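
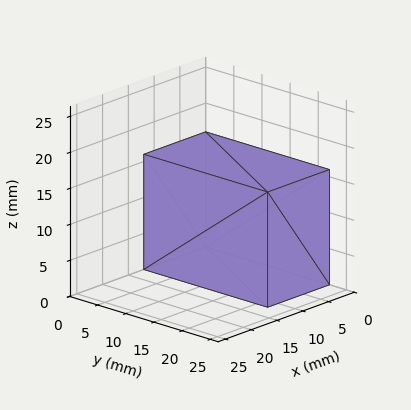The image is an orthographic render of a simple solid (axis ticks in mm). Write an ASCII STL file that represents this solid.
Reading the render: the shape is a rectangular box, roughly 12 × 22 mm footprint and 16 mm tall (dimensions read to the nearest mm from the axis ticks). For the STL, each face is triangulated and given an outward normal.

solid part
  facet normal 0.0000 0.0000 -1.0000
    outer loop
      vertex 12.0 22.0 0.0
      vertex 12.0 0.0 0.0
      vertex 0.0 0.0 0.0
    endloop
  endfacet
  facet normal 0.0000 0.0000 -1.0000
    outer loop
      vertex 0.0 22.0 0.0
      vertex 12.0 22.0 0.0
      vertex 0.0 0.0 0.0
    endloop
  endfacet
  facet normal 0.0000 0.0000 1.0000
    outer loop
      vertex 0.0 0.0 16.0
      vertex 12.0 0.0 16.0
      vertex 12.0 22.0 16.0
    endloop
  endfacet
  facet normal 0.0000 0.0000 1.0000
    outer loop
      vertex 0.0 0.0 16.0
      vertex 12.0 22.0 16.0
      vertex 0.0 22.0 16.0
    endloop
  endfacet
  facet normal 0.0000 -1.0000 0.0000
    outer loop
      vertex 0.0 0.0 0.0
      vertex 12.0 0.0 0.0
      vertex 12.0 0.0 16.0
    endloop
  endfacet
  facet normal 0.0000 -1.0000 0.0000
    outer loop
      vertex 0.0 0.0 0.0
      vertex 12.0 0.0 16.0
      vertex 0.0 0.0 16.0
    endloop
  endfacet
  facet normal 0.0000 1.0000 0.0000
    outer loop
      vertex 12.0 22.0 16.0
      vertex 12.0 22.0 0.0
      vertex 0.0 22.0 0.0
    endloop
  endfacet
  facet normal 0.0000 1.0000 0.0000
    outer loop
      vertex 0.0 22.0 16.0
      vertex 12.0 22.0 16.0
      vertex 0.0 22.0 0.0
    endloop
  endfacet
  facet normal -1.0000 0.0000 0.0000
    outer loop
      vertex 0.0 22.0 16.0
      vertex 0.0 22.0 0.0
      vertex 0.0 0.0 0.0
    endloop
  endfacet
  facet normal -1.0000 0.0000 0.0000
    outer loop
      vertex 0.0 0.0 16.0
      vertex 0.0 22.0 16.0
      vertex 0.0 0.0 0.0
    endloop
  endfacet
  facet normal 1.0000 0.0000 0.0000
    outer loop
      vertex 12.0 0.0 0.0
      vertex 12.0 22.0 0.0
      vertex 12.0 22.0 16.0
    endloop
  endfacet
  facet normal 1.0000 0.0000 0.0000
    outer loop
      vertex 12.0 0.0 0.0
      vertex 12.0 22.0 16.0
      vertex 12.0 0.0 16.0
    endloop
  endfacet
endsolid part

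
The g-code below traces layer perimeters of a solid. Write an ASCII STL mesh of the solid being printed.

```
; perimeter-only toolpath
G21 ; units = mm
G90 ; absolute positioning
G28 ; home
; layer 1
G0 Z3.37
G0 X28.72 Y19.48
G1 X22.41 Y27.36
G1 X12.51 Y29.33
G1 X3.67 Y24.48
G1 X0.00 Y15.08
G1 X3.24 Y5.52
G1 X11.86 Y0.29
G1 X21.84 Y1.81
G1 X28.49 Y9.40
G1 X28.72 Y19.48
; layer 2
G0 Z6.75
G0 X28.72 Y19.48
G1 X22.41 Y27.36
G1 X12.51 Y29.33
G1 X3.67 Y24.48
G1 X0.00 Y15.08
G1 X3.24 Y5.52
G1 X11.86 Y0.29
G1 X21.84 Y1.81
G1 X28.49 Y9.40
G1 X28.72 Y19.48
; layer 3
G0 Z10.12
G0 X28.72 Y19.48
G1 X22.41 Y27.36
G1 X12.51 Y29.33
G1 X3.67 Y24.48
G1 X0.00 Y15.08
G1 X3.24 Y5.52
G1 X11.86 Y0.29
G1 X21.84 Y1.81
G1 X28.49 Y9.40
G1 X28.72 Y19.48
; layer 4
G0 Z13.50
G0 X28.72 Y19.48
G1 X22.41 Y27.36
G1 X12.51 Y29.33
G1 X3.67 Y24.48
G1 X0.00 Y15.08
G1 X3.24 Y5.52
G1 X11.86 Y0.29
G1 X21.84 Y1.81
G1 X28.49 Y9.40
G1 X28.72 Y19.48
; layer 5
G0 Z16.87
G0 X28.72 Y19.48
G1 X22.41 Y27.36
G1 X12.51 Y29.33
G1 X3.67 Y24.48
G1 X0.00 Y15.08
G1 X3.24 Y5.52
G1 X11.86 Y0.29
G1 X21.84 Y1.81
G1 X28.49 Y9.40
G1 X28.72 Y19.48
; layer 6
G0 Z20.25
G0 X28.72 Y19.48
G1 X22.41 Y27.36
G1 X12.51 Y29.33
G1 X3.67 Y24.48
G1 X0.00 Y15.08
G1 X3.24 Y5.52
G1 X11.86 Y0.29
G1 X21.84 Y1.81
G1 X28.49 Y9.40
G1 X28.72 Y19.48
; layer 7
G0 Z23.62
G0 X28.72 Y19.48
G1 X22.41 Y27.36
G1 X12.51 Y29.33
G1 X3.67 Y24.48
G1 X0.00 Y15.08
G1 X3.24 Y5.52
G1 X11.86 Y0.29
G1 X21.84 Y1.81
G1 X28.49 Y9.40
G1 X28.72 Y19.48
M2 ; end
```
solid part
  facet normal 0.0000 0.0000 -1.0000
    outer loop
      vertex 12.51 29.33 0.00
      vertex 22.41 27.36 0.00
      vertex 28.72 19.48 0.00
    endloop
  endfacet
  facet normal 0.0000 0.0000 -1.0000
    outer loop
      vertex 3.67 24.48 0.00
      vertex 12.51 29.33 0.00
      vertex 28.72 19.48 0.00
    endloop
  endfacet
  facet normal 0.0000 0.0000 -1.0000
    outer loop
      vertex 0.00 15.08 0.00
      vertex 3.67 24.48 0.00
      vertex 28.72 19.48 0.00
    endloop
  endfacet
  facet normal 0.0000 0.0000 -1.0000
    outer loop
      vertex 3.24 5.52 0.00
      vertex 0.00 15.08 0.00
      vertex 28.72 19.48 0.00
    endloop
  endfacet
  facet normal 0.0000 0.0000 -1.0000
    outer loop
      vertex 11.86 0.29 0.00
      vertex 3.24 5.52 0.00
      vertex 28.72 19.48 0.00
    endloop
  endfacet
  facet normal 0.0000 0.0000 -1.0000
    outer loop
      vertex 21.84 1.81 0.00
      vertex 11.86 0.29 0.00
      vertex 28.72 19.48 0.00
    endloop
  endfacet
  facet normal 0.0000 0.0000 -1.0000
    outer loop
      vertex 28.49 9.40 0.00
      vertex 21.84 1.81 0.00
      vertex 28.72 19.48 0.00
    endloop
  endfacet
  facet normal 0.0000 0.0000 1.0000
    outer loop
      vertex 28.72 19.48 23.62
      vertex 22.41 27.36 23.62
      vertex 12.51 29.33 23.62
    endloop
  endfacet
  facet normal 0.0000 0.0000 1.0000
    outer loop
      vertex 28.72 19.48 23.62
      vertex 12.51 29.33 23.62
      vertex 3.67 24.48 23.62
    endloop
  endfacet
  facet normal 0.0000 0.0000 1.0000
    outer loop
      vertex 28.72 19.48 23.62
      vertex 3.67 24.48 23.62
      vertex 0.00 15.08 23.62
    endloop
  endfacet
  facet normal 0.0000 0.0000 1.0000
    outer loop
      vertex 28.72 19.48 23.62
      vertex 0.00 15.08 23.62
      vertex 3.24 5.52 23.62
    endloop
  endfacet
  facet normal 0.0000 0.0000 1.0000
    outer loop
      vertex 28.72 19.48 23.62
      vertex 3.24 5.52 23.62
      vertex 11.86 0.29 23.62
    endloop
  endfacet
  facet normal 0.0000 0.0000 1.0000
    outer loop
      vertex 28.72 19.48 23.62
      vertex 11.86 0.29 23.62
      vertex 21.84 1.81 23.62
    endloop
  endfacet
  facet normal 0.0000 0.0000 1.0000
    outer loop
      vertex 28.72 19.48 23.62
      vertex 21.84 1.81 23.62
      vertex 28.49 9.40 23.62
    endloop
  endfacet
  facet normal 0.7806 0.6251 0.0000
    outer loop
      vertex 28.72 19.48 0.00
      vertex 22.41 27.36 0.00
      vertex 22.41 27.36 23.62
    endloop
  endfacet
  facet normal 0.7806 0.6251 0.0000
    outer loop
      vertex 28.72 19.48 0.00
      vertex 22.41 27.36 23.62
      vertex 28.72 19.48 23.62
    endloop
  endfacet
  facet normal 0.1952 0.9808 0.0000
    outer loop
      vertex 22.41 27.36 0.00
      vertex 12.51 29.33 0.00
      vertex 12.51 29.33 23.62
    endloop
  endfacet
  facet normal 0.1952 0.9808 0.0000
    outer loop
      vertex 22.41 27.36 0.00
      vertex 12.51 29.33 23.62
      vertex 22.41 27.36 23.62
    endloop
  endfacet
  facet normal -0.4810 0.8767 0.0000
    outer loop
      vertex 12.51 29.33 0.00
      vertex 3.67 24.48 0.00
      vertex 3.67 24.48 23.62
    endloop
  endfacet
  facet normal -0.4810 0.8767 0.0000
    outer loop
      vertex 12.51 29.33 0.00
      vertex 3.67 24.48 23.62
      vertex 12.51 29.33 23.62
    endloop
  endfacet
  facet normal -0.9315 0.3637 0.0000
    outer loop
      vertex 3.67 24.48 0.00
      vertex 0.00 15.08 0.00
      vertex 0.00 15.08 23.62
    endloop
  endfacet
  facet normal -0.9315 0.3637 0.0000
    outer loop
      vertex 3.67 24.48 0.00
      vertex 0.00 15.08 23.62
      vertex 3.67 24.48 23.62
    endloop
  endfacet
  facet normal -0.9471 -0.3210 0.0000
    outer loop
      vertex 0.00 15.08 0.00
      vertex 3.24 5.52 0.00
      vertex 3.24 5.52 23.62
    endloop
  endfacet
  facet normal -0.9471 -0.3210 0.0000
    outer loop
      vertex 0.00 15.08 0.00
      vertex 3.24 5.52 23.62
      vertex 0.00 15.08 23.62
    endloop
  endfacet
  facet normal -0.5187 -0.8549 0.0000
    outer loop
      vertex 3.24 5.52 0.00
      vertex 11.86 0.29 0.00
      vertex 11.86 0.29 23.62
    endloop
  endfacet
  facet normal -0.5187 -0.8549 0.0000
    outer loop
      vertex 3.24 5.52 0.00
      vertex 11.86 0.29 23.62
      vertex 3.24 5.52 23.62
    endloop
  endfacet
  facet normal 0.1506 -0.9886 0.0000
    outer loop
      vertex 11.86 0.29 0.00
      vertex 21.84 1.81 0.00
      vertex 21.84 1.81 23.62
    endloop
  endfacet
  facet normal 0.1506 -0.9886 0.0000
    outer loop
      vertex 11.86 0.29 0.00
      vertex 21.84 1.81 23.62
      vertex 11.86 0.29 23.62
    endloop
  endfacet
  facet normal 0.7521 -0.6590 0.0000
    outer loop
      vertex 21.84 1.81 0.00
      vertex 28.49 9.40 0.00
      vertex 28.49 9.40 23.62
    endloop
  endfacet
  facet normal 0.7521 -0.6590 0.0000
    outer loop
      vertex 21.84 1.81 0.00
      vertex 28.49 9.40 23.62
      vertex 21.84 1.81 23.62
    endloop
  endfacet
  facet normal 0.9997 -0.0228 0.0000
    outer loop
      vertex 28.49 9.40 0.00
      vertex 28.72 19.48 0.00
      vertex 28.72 19.48 23.62
    endloop
  endfacet
  facet normal 0.9997 -0.0228 0.0000
    outer loop
      vertex 28.49 9.40 0.00
      vertex 28.72 19.48 23.62
      vertex 28.49 9.40 23.62
    endloop
  endfacet
endsolid part

The G0 Z moves step by Δz≈3.37 mm. Every layer's G1 loop is the same polygon, so the solid is a straight extrusion of it from z=0 to z≈23.6. Closing with flat bottom and top caps and triangulating gives 32 facets — a regular 9-sided prism (a cylinder approximated with 9 flat sides), circumscribed radius ≈ 14.8 mm, height ≈ 23.6 mm.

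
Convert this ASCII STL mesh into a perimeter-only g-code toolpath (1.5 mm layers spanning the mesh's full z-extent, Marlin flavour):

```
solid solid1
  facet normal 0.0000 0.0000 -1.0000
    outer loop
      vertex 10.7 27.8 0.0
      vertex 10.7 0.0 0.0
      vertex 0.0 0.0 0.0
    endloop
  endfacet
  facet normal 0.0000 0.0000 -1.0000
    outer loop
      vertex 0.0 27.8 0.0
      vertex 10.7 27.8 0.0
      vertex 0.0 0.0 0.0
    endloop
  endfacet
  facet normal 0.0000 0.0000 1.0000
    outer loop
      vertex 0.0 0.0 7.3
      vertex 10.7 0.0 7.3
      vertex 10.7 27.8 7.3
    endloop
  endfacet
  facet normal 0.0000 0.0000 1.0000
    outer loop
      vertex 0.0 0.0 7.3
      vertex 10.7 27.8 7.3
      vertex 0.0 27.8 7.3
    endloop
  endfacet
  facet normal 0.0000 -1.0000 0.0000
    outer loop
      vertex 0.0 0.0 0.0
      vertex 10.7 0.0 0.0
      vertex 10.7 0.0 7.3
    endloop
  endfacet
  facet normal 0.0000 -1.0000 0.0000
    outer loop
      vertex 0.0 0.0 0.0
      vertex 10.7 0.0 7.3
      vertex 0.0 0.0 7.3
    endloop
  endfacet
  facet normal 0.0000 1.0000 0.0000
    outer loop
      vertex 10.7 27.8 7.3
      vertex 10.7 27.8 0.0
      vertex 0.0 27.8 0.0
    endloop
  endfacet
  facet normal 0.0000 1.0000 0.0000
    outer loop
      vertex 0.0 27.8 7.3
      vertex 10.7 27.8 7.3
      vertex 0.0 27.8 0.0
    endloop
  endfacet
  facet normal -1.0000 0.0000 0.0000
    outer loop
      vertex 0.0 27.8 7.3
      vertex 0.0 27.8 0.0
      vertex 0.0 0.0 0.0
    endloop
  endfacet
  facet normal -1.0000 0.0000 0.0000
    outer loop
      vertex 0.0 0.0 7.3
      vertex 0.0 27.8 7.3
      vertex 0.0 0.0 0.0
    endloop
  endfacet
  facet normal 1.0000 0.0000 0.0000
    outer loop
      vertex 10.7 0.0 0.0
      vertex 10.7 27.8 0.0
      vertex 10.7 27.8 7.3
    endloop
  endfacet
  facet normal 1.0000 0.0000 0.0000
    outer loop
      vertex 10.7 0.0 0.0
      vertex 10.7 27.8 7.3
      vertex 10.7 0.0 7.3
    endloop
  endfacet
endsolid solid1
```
; perimeter-only toolpath
G21 ; units = mm
G90 ; absolute positioning
G28 ; home
; layer 1
G0 Z1.5
G0 X0.0 Y0.0
G1 X10.7 Y0.0
G1 X10.7 Y27.8
G1 X0.0 Y27.8
G1 X0.0 Y0.0
; layer 2
G0 Z2.9
G0 X0.0 Y0.0
G1 X10.7 Y0.0
G1 X10.7 Y27.8
G1 X0.0 Y27.8
G1 X0.0 Y0.0
; layer 3
G0 Z4.4
G0 X0.0 Y0.0
G1 X10.7 Y0.0
G1 X10.7 Y27.8
G1 X0.0 Y27.8
G1 X0.0 Y0.0
; layer 4
G0 Z5.8
G0 X0.0 Y0.0
G1 X10.7 Y0.0
G1 X10.7 Y27.8
G1 X0.0 Y27.8
G1 X0.0 Y0.0
; layer 5
G0 Z7.3
G0 X0.0 Y0.0
G1 X10.7 Y0.0
G1 X10.7 Y27.8
G1 X0.0 Y27.8
G1 X0.0 Y0.0
M2 ; end

The solid is a rectangular box, roughly 10.7 × 27.8 mm footprint and 7.3 mm tall. Slicing at Δz = 1.5 mm — 5 equal slices spanning the solid's height, so layer i sits at z = i·h/5 — gives 5 non-empty perimeters. Each is a 4-segment closed polygon; G0 lifts to the layer z and rapids to the start vertex, then G1 traces the edges.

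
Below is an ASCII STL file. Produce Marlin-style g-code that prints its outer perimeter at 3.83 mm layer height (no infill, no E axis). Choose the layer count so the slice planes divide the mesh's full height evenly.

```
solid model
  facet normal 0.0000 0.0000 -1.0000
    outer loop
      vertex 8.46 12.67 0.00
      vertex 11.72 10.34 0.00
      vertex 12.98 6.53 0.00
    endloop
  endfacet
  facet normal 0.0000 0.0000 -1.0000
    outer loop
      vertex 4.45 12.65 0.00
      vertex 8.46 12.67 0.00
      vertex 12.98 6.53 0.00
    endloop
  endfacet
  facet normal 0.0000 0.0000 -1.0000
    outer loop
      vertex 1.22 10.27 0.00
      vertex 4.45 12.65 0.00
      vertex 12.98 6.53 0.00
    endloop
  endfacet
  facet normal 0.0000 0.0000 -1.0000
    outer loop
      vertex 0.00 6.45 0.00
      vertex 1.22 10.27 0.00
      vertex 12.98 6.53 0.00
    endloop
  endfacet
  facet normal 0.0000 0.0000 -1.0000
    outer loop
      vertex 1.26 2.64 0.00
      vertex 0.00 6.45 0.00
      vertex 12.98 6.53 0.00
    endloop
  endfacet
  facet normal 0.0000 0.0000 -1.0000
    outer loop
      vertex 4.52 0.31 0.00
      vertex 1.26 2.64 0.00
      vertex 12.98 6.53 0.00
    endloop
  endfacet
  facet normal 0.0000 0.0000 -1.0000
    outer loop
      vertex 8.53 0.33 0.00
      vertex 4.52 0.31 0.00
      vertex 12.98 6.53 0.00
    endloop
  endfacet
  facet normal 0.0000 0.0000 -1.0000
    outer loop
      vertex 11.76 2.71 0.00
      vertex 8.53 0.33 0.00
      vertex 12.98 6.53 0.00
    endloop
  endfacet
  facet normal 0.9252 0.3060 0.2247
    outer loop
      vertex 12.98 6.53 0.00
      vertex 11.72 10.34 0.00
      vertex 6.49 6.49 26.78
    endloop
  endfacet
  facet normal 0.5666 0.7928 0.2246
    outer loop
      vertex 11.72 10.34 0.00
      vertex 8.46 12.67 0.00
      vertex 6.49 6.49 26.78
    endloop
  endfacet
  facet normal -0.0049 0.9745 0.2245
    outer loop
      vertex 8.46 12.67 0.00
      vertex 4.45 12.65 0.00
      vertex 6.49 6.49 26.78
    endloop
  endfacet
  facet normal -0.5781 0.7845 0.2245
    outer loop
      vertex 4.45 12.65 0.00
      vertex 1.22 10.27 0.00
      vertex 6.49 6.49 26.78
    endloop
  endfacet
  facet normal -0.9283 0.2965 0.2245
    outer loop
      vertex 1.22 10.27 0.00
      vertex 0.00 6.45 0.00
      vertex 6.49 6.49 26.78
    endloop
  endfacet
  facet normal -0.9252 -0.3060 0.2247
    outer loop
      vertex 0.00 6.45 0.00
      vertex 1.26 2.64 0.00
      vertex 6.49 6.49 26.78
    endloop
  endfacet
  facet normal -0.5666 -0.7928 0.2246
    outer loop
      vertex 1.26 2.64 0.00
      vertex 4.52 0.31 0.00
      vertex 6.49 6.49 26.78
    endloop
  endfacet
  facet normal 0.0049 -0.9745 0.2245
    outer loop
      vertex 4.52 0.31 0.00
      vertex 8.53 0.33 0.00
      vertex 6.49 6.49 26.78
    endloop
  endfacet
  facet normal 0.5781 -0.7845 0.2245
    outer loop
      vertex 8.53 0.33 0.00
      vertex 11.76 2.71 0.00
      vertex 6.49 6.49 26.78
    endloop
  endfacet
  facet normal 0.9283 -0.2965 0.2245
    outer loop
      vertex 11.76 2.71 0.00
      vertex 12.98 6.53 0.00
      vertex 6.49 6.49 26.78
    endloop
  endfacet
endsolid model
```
; perimeter-only toolpath
G21 ; units = mm
G90 ; absolute positioning
G28 ; home
; layer 1
G0 Z3.83
G0 X12.05 Y6.52
G1 X10.97 Y9.79
G1 X8.18 Y11.79
G1 X4.74 Y11.77
G1 X1.97 Y9.73
G1 X0.93 Y6.46
G1 X2.01 Y3.19
G1 X4.80 Y1.19
G1 X8.24 Y1.21
G1 X11.01 Y3.25
G1 X12.05 Y6.52
; layer 2
G0 Z7.65
G0 X11.13 Y6.52
G1 X10.23 Y9.24
G1 X7.90 Y10.90
G1 X5.03 Y10.89
G1 X2.73 Y9.19
G1 X1.85 Y6.46
G1 X2.75 Y3.74
G1 X5.08 Y2.08
G1 X7.95 Y2.09
G1 X10.25 Y3.79
G1 X11.13 Y6.52
; layer 3
G0 Z11.48
G0 X10.20 Y6.51
G1 X9.48 Y8.69
G1 X7.62 Y10.02
G1 X5.32 Y10.01
G1 X3.48 Y8.65
G1 X2.78 Y6.47
G1 X3.50 Y4.29
G1 X5.36 Y2.96
G1 X7.66 Y2.97
G1 X9.50 Y4.33
G1 X10.20 Y6.51
; layer 4
G0 Z15.30
G0 X9.27 Y6.51
G1 X8.73 Y8.14
G1 X7.33 Y9.14
G1 X5.62 Y9.13
G1 X4.23 Y8.11
G1 X3.71 Y6.47
G1 X4.25 Y4.84
G1 X5.65 Y3.84
G1 X7.36 Y3.85
G1 X8.75 Y4.87
G1 X9.27 Y6.51
; layer 5
G0 Z19.13
G0 X8.34 Y6.50
G1 X7.98 Y7.59
G1 X7.05 Y8.26
G1 X5.91 Y8.25
G1 X4.98 Y7.57
G1 X4.64 Y6.48
G1 X5.00 Y5.39
G1 X5.93 Y4.72
G1 X7.07 Y4.73
G1 X8.00 Y5.41
G1 X8.34 Y6.50
; layer 6
G0 Z22.95
G0 X7.42 Y6.50
G1 X7.24 Y7.04
G1 X6.77 Y7.37
G1 X6.20 Y7.37
G1 X5.74 Y7.03
G1 X5.56 Y6.48
G1 X5.74 Y5.94
G1 X6.21 Y5.61
G1 X6.78 Y5.61
G1 X7.24 Y5.95
G1 X7.42 Y6.50
M2 ; end

The solid is a regular 10-sided pyramid, base circumscribed radius ≈ 6.49 mm, apex at z ≈ 26.8 mm. Slicing at Δz = 3.83 mm — 7 equal slices spanning the solid's height, so layer i sits at z = i·h/7 — gives 6 non-empty perimeters. Each is a 10-segment closed polygon; G0 lifts to the layer z and rapids to the start vertex, then G1 traces the edges. The cross-section shrinks linearly with z (the slice at the apex is degenerate and omitted).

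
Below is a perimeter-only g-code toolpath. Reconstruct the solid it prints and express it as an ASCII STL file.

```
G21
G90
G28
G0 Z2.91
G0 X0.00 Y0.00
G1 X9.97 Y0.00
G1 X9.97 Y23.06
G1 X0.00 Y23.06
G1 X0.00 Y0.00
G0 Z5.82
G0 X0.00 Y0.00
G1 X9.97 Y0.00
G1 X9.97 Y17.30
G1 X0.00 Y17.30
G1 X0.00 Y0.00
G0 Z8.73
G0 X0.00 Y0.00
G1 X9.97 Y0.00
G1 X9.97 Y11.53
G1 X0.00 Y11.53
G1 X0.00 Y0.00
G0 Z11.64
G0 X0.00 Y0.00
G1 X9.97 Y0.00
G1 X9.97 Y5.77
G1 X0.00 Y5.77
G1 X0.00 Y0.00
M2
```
solid part
  facet normal 0.0000 0.0000 -1.0000
    outer loop
      vertex 9.97 28.83 0.00
      vertex 9.97 0.00 0.00
      vertex 0.00 0.00 0.00
    endloop
  endfacet
  facet normal 0.0000 0.0000 -1.0000
    outer loop
      vertex 0.00 28.83 0.00
      vertex 9.97 28.83 0.00
      vertex 0.00 0.00 0.00
    endloop
  endfacet
  facet normal 0.0000 -1.0000 0.0000
    outer loop
      vertex 0.00 0.00 0.00
      vertex 9.97 0.00 0.00
      vertex 9.97 0.00 14.55
    endloop
  endfacet
  facet normal 0.0000 -1.0000 0.0000
    outer loop
      vertex 0.00 0.00 0.00
      vertex 9.97 0.00 14.55
      vertex 0.00 0.00 14.55
    endloop
  endfacet
  facet normal 0.0000 0.4506 0.8927
    outer loop
      vertex 0.00 0.00 14.55
      vertex 9.97 0.00 14.55
      vertex 9.97 28.83 0.00
    endloop
  endfacet
  facet normal 0.0000 0.4506 0.8927
    outer loop
      vertex 0.00 0.00 14.55
      vertex 9.97 28.83 0.00
      vertex 0.00 28.83 0.00
    endloop
  endfacet
  facet normal -1.0000 0.0000 0.0000
    outer loop
      vertex 0.00 0.00 14.55
      vertex 0.00 28.83 0.00
      vertex 0.00 0.00 0.00
    endloop
  endfacet
  facet normal 1.0000 0.0000 0.0000
    outer loop
      vertex 9.97 0.00 0.00
      vertex 9.97 28.83 0.00
      vertex 9.97 0.00 14.55
    endloop
  endfacet
endsolid part

The G0 Z moves step by Δz≈2.91 mm. The G1 loops shrink linearly with z, so the solid tapers from its base footprint up to z≈14.6. Closing with a flat bottom cap and the tapered top and triangulating gives 8 facets — a wedge (ramp): 9.97 × 28.8 mm base, rising to 14.6 mm along the y=0 edge and sloping linearly to z=0 at y=28.8.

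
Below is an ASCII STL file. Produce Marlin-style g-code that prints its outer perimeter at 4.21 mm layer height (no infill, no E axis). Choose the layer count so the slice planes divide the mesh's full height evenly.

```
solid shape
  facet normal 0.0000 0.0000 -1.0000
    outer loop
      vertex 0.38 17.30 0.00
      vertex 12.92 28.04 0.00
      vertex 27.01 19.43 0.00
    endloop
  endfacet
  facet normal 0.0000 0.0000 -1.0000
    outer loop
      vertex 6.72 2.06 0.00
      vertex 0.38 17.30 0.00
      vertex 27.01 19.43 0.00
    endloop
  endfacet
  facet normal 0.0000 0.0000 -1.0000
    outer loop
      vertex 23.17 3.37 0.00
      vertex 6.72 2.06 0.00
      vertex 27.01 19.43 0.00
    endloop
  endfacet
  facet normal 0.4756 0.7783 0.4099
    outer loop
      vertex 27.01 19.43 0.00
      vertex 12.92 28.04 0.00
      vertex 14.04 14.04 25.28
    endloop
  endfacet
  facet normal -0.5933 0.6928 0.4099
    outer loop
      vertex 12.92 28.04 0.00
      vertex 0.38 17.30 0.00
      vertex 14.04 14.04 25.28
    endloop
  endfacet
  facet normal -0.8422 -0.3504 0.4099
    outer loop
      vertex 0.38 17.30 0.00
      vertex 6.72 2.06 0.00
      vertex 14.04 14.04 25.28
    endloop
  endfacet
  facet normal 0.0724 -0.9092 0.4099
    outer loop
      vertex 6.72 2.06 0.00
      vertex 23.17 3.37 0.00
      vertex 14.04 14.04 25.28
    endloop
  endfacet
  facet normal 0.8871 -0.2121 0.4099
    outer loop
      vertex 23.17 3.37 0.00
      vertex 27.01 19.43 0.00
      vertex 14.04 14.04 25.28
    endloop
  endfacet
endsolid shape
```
; perimeter-only toolpath
G21 ; units = mm
G90 ; absolute positioning
G28 ; home
; layer 1
G0 Z4.21
G0 X24.85 Y18.53
G1 X13.11 Y25.71
G1 X2.66 Y16.76
G1 X7.94 Y4.06
G1 X21.65 Y5.15
G1 X24.85 Y18.53
; layer 2
G0 Z8.43
G0 X22.69 Y17.63
G1 X13.29 Y23.37
G1 X4.93 Y16.21
G1 X9.16 Y6.05
G1 X20.13 Y6.93
G1 X22.69 Y17.63
; layer 3
G0 Z12.64
G0 X20.52 Y16.73
G1 X13.48 Y21.04
G1 X7.21 Y15.67
G1 X10.38 Y8.05
G1 X18.61 Y8.71
G1 X20.52 Y16.73
; layer 4
G0 Z16.85
G0 X18.36 Y15.84
G1 X13.67 Y18.71
G1 X9.49 Y15.13
G1 X11.60 Y10.05
G1 X17.08 Y10.48
G1 X18.36 Y15.84
; layer 5
G0 Z21.07
G0 X16.20 Y14.94
G1 X13.85 Y16.37
G1 X11.76 Y14.58
G1 X12.82 Y12.04
G1 X15.56 Y12.26
G1 X16.20 Y14.94
M2 ; end

The solid is a regular 5-sided pyramid, base circumscribed radius ≈ 14 mm, apex at z ≈ 25.3 mm. Slicing at Δz = 4.21 mm — 6 equal slices spanning the solid's height, so layer i sits at z = i·h/6 — gives 5 non-empty perimeters. Each is a 5-segment closed polygon; G0 lifts to the layer z and rapids to the start vertex, then G1 traces the edges. The cross-section shrinks linearly with z (the slice at the apex is degenerate and omitted).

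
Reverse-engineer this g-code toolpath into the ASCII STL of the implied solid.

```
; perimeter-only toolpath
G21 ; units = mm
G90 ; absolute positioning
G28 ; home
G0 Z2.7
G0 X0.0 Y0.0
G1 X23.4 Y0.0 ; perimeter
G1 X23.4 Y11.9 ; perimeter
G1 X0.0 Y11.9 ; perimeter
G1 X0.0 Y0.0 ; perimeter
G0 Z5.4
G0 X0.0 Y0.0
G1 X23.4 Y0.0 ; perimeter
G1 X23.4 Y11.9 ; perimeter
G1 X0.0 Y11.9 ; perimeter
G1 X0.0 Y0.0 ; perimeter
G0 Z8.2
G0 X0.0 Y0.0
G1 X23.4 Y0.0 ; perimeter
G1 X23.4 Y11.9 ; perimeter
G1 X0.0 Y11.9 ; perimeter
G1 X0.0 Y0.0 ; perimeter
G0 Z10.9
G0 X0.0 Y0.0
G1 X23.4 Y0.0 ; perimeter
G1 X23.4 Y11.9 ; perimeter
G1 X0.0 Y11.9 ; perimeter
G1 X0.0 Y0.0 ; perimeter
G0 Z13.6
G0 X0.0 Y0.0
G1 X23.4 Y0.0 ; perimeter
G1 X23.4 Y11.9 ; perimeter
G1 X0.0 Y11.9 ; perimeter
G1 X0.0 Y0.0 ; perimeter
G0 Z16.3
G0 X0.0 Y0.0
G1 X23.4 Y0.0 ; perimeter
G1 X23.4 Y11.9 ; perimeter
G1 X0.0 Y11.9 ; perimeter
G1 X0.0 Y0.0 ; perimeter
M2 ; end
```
solid part
  facet normal 0.0000 0.0000 -1.0000
    outer loop
      vertex 23.4 11.9 0.0
      vertex 23.4 0.0 0.0
      vertex 0.0 0.0 0.0
    endloop
  endfacet
  facet normal 0.0000 0.0000 -1.0000
    outer loop
      vertex 0.0 11.9 0.0
      vertex 23.4 11.9 0.0
      vertex 0.0 0.0 0.0
    endloop
  endfacet
  facet normal 0.0000 0.0000 1.0000
    outer loop
      vertex 0.0 0.0 16.3
      vertex 23.4 0.0 16.3
      vertex 23.4 11.9 16.3
    endloop
  endfacet
  facet normal 0.0000 0.0000 1.0000
    outer loop
      vertex 0.0 0.0 16.3
      vertex 23.4 11.9 16.3
      vertex 0.0 11.9 16.3
    endloop
  endfacet
  facet normal 0.0000 -1.0000 0.0000
    outer loop
      vertex 0.0 0.0 0.0
      vertex 23.4 0.0 0.0
      vertex 23.4 0.0 16.3
    endloop
  endfacet
  facet normal 0.0000 -1.0000 0.0000
    outer loop
      vertex 0.0 0.0 0.0
      vertex 23.4 0.0 16.3
      vertex 0.0 0.0 16.3
    endloop
  endfacet
  facet normal 0.0000 1.0000 0.0000
    outer loop
      vertex 23.4 11.9 16.3
      vertex 23.4 11.9 0.0
      vertex 0.0 11.9 0.0
    endloop
  endfacet
  facet normal 0.0000 1.0000 0.0000
    outer loop
      vertex 0.0 11.9 16.3
      vertex 23.4 11.9 16.3
      vertex 0.0 11.9 0.0
    endloop
  endfacet
  facet normal -1.0000 0.0000 0.0000
    outer loop
      vertex 0.0 11.9 16.3
      vertex 0.0 11.9 0.0
      vertex 0.0 0.0 0.0
    endloop
  endfacet
  facet normal -1.0000 0.0000 0.0000
    outer loop
      vertex 0.0 0.0 16.3
      vertex 0.0 11.9 16.3
      vertex 0.0 0.0 0.0
    endloop
  endfacet
  facet normal 1.0000 0.0000 0.0000
    outer loop
      vertex 23.4 0.0 0.0
      vertex 23.4 11.9 0.0
      vertex 23.4 11.9 16.3
    endloop
  endfacet
  facet normal 1.0000 0.0000 0.0000
    outer loop
      vertex 23.4 0.0 0.0
      vertex 23.4 11.9 16.3
      vertex 23.4 0.0 16.3
    endloop
  endfacet
endsolid part

The G0 Z moves step by Δz≈2.7 mm. Every layer's G1 loop is the same polygon, so the solid is a straight extrusion of it from z=0 to z≈16.3. Closing with flat bottom and top caps and triangulating gives 12 facets — a rectangular box, roughly 23.4 × 11.9 mm footprint and 16.3 mm tall.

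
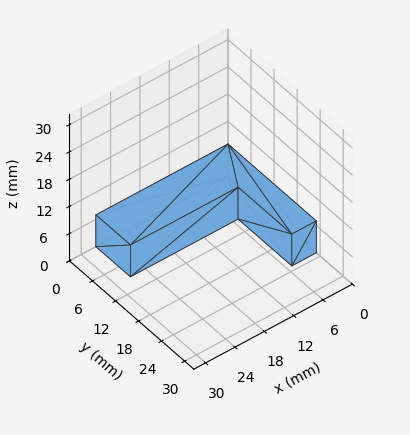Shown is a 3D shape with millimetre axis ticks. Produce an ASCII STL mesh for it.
Reading the render: the shape is an L-shaped prism: outer 27 × 23 mm, arm thicknesses ≈ 9 mm (horizontal) and 5 mm (vertical), extruded 7 mm in z (dimensions read to the nearest mm from the axis ticks). For the STL, each face is triangulated and given an outward normal.

solid part
  facet normal 0.0000 0.0000 -1.0000
    outer loop
      vertex 27.00 9.00 0.00
      vertex 27.00 0.00 0.00
      vertex 0.00 0.00 0.00
    endloop
  endfacet
  facet normal 0.0000 0.0000 -1.0000
    outer loop
      vertex 5.00 9.00 0.00
      vertex 27.00 9.00 0.00
      vertex 0.00 0.00 0.00
    endloop
  endfacet
  facet normal 0.0000 0.0000 -1.0000
    outer loop
      vertex 5.00 23.00 0.00
      vertex 5.00 9.00 0.00
      vertex 0.00 0.00 0.00
    endloop
  endfacet
  facet normal 0.0000 0.0000 -1.0000
    outer loop
      vertex 0.00 23.00 0.00
      vertex 5.00 23.00 0.00
      vertex 0.00 0.00 0.00
    endloop
  endfacet
  facet normal 0.0000 0.0000 1.0000
    outer loop
      vertex 0.00 0.00 7.00
      vertex 27.00 0.00 7.00
      vertex 27.00 9.00 7.00
    endloop
  endfacet
  facet normal 0.0000 0.0000 1.0000
    outer loop
      vertex 0.00 0.00 7.00
      vertex 27.00 9.00 7.00
      vertex 5.00 9.00 7.00
    endloop
  endfacet
  facet normal 0.0000 0.0000 1.0000
    outer loop
      vertex 0.00 0.00 7.00
      vertex 5.00 9.00 7.00
      vertex 5.00 23.00 7.00
    endloop
  endfacet
  facet normal 0.0000 0.0000 1.0000
    outer loop
      vertex 0.00 0.00 7.00
      vertex 5.00 23.00 7.00
      vertex 0.00 23.00 7.00
    endloop
  endfacet
  facet normal 0.0000 -1.0000 0.0000
    outer loop
      vertex 0.00 0.00 0.00
      vertex 27.00 0.00 0.00
      vertex 27.00 0.00 7.00
    endloop
  endfacet
  facet normal 0.0000 -1.0000 0.0000
    outer loop
      vertex 0.00 0.00 0.00
      vertex 27.00 0.00 7.00
      vertex 0.00 0.00 7.00
    endloop
  endfacet
  facet normal 1.0000 0.0000 0.0000
    outer loop
      vertex 27.00 0.00 0.00
      vertex 27.00 9.00 0.00
      vertex 27.00 9.00 7.00
    endloop
  endfacet
  facet normal 1.0000 0.0000 0.0000
    outer loop
      vertex 27.00 0.00 0.00
      vertex 27.00 9.00 7.00
      vertex 27.00 0.00 7.00
    endloop
  endfacet
  facet normal 0.0000 1.0000 0.0000
    outer loop
      vertex 27.00 9.00 0.00
      vertex 5.00 9.00 0.00
      vertex 5.00 9.00 7.00
    endloop
  endfacet
  facet normal 0.0000 1.0000 0.0000
    outer loop
      vertex 27.00 9.00 0.00
      vertex 5.00 9.00 7.00
      vertex 27.00 9.00 7.00
    endloop
  endfacet
  facet normal 1.0000 0.0000 0.0000
    outer loop
      vertex 5.00 9.00 0.00
      vertex 5.00 23.00 0.00
      vertex 5.00 23.00 7.00
    endloop
  endfacet
  facet normal 1.0000 0.0000 0.0000
    outer loop
      vertex 5.00 9.00 0.00
      vertex 5.00 23.00 7.00
      vertex 5.00 9.00 7.00
    endloop
  endfacet
  facet normal 0.0000 1.0000 0.0000
    outer loop
      vertex 5.00 23.00 0.00
      vertex 0.00 23.00 0.00
      vertex 0.00 23.00 7.00
    endloop
  endfacet
  facet normal 0.0000 1.0000 0.0000
    outer loop
      vertex 5.00 23.00 0.00
      vertex 0.00 23.00 7.00
      vertex 5.00 23.00 7.00
    endloop
  endfacet
  facet normal -1.0000 0.0000 0.0000
    outer loop
      vertex 0.00 23.00 0.00
      vertex 0.00 0.00 0.00
      vertex 0.00 0.00 7.00
    endloop
  endfacet
  facet normal -1.0000 0.0000 0.0000
    outer loop
      vertex 0.00 23.00 0.00
      vertex 0.00 0.00 7.00
      vertex 0.00 23.00 7.00
    endloop
  endfacet
endsolid part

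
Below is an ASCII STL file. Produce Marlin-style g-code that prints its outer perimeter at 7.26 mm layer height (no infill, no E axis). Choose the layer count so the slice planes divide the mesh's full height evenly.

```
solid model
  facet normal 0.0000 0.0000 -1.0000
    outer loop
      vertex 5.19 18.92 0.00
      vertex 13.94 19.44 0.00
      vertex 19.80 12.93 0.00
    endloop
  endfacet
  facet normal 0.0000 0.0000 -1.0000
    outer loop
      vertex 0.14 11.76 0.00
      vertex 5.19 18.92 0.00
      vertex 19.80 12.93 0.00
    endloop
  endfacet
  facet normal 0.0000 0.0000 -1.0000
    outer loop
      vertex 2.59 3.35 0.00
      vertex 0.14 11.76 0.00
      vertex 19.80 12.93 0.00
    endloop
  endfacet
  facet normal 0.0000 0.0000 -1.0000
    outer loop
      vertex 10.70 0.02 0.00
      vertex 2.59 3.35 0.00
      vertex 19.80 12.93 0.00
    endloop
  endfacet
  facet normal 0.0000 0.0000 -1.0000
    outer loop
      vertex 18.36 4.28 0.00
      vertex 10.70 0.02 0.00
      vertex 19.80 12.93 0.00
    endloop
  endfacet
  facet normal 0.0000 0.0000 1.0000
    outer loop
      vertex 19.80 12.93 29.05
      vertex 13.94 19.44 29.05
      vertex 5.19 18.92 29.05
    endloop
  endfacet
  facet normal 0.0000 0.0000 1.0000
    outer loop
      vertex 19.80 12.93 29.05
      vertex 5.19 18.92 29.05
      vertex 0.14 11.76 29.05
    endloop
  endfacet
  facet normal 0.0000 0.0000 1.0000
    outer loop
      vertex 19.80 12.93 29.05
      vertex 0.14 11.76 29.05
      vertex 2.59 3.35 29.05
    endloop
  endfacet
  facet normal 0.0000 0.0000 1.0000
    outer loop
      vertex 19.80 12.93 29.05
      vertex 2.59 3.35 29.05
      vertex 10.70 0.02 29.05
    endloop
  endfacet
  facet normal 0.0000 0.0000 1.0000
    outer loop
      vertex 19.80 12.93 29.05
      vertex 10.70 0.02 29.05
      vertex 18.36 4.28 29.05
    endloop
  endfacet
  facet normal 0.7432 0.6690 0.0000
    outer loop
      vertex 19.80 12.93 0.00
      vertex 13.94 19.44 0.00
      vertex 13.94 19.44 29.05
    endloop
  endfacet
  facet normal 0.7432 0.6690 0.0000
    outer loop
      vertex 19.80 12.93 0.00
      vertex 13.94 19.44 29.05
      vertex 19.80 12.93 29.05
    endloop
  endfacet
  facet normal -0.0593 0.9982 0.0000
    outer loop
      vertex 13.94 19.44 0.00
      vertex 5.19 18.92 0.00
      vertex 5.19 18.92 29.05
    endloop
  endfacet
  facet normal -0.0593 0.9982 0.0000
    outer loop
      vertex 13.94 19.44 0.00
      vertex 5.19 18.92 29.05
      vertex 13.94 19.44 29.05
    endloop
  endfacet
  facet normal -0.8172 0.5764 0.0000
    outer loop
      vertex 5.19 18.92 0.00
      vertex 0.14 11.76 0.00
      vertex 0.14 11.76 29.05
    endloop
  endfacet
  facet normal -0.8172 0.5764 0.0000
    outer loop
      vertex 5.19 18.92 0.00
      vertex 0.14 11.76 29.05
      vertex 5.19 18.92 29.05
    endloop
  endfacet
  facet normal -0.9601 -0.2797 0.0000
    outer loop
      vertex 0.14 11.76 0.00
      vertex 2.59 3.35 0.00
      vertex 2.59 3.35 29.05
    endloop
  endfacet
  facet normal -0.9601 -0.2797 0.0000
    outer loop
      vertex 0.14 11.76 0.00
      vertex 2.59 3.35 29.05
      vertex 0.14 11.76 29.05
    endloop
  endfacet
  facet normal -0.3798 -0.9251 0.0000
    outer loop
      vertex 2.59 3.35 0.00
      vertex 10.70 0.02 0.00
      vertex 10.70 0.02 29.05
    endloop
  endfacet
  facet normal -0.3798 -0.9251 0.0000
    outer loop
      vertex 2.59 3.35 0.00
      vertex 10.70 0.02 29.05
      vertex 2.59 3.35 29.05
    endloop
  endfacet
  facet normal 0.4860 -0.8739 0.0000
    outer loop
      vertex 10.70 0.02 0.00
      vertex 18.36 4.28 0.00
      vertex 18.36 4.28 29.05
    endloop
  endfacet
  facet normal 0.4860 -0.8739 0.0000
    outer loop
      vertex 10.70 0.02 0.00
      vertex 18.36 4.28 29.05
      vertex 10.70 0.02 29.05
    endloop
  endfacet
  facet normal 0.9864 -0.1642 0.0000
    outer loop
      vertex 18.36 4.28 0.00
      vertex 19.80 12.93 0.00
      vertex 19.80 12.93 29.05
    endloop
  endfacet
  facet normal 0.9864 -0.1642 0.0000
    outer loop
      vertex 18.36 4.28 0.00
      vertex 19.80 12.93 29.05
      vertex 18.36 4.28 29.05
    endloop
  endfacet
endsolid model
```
; perimeter-only toolpath
G21 ; units = mm
G90 ; absolute positioning
G28 ; home
; layer 1
G0 Z7.26
G0 X19.80 Y12.93
G1 X13.94 Y19.44
G1 X5.19 Y18.92
G1 X0.14 Y11.76
G1 X2.59 Y3.35
G1 X10.70 Y0.02
G1 X18.36 Y4.28
G1 X19.80 Y12.93
; layer 2
G0 Z14.53
G0 X19.80 Y12.93
G1 X13.94 Y19.44
G1 X5.19 Y18.92
G1 X0.14 Y11.76
G1 X2.59 Y3.35
G1 X10.70 Y0.02
G1 X18.36 Y4.28
G1 X19.80 Y12.93
; layer 3
G0 Z21.79
G0 X19.80 Y12.93
G1 X13.94 Y19.44
G1 X5.19 Y18.92
G1 X0.14 Y11.76
G1 X2.59 Y3.35
G1 X10.70 Y0.02
G1 X18.36 Y4.28
G1 X19.80 Y12.93
; layer 4
G0 Z29.05
G0 X19.80 Y12.93
G1 X13.94 Y19.44
G1 X5.19 Y18.92
G1 X0.14 Y11.76
G1 X2.59 Y3.35
G1 X10.70 Y0.02
G1 X18.36 Y4.28
G1 X19.80 Y12.93
M2 ; end

The solid is a regular 7-sided prism (a cylinder approximated with 7 flat sides), circumscribed radius ≈ 10.1 mm, height ≈ 29.1 mm. Slicing at Δz = 7.26 mm — 4 equal slices spanning the solid's height, so layer i sits at z = i·h/4 — gives 4 non-empty perimeters. Each is a 7-segment closed polygon; G0 lifts to the layer z and rapids to the start vertex, then G1 traces the edges.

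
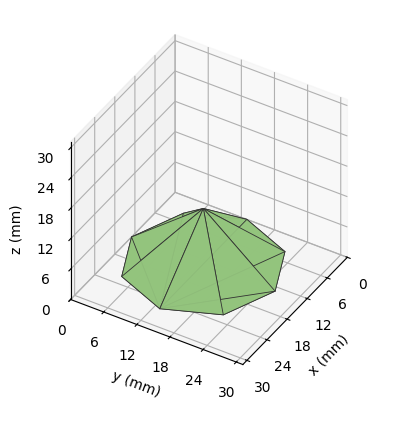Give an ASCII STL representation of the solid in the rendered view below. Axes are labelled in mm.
Reading the render: the shape is a regular 8-sided pyramid, base circumscribed radius ≈ 13 mm, apex at z ≈ 11 mm (dimensions read to the nearest mm from the axis ticks). For the STL, each face is triangulated and given an outward normal.

solid part
  facet normal 0.0000 0.0000 -1.0000
    outer loop
      vertex 13.0 26.0 0.0
      vertex 22.2 22.2 0.0
      vertex 26.0 13.0 0.0
    endloop
  endfacet
  facet normal 0.0000 0.0000 -1.0000
    outer loop
      vertex 3.8 22.2 0.0
      vertex 13.0 26.0 0.0
      vertex 26.0 13.0 0.0
    endloop
  endfacet
  facet normal 0.0000 0.0000 -1.0000
    outer loop
      vertex 0.0 13.0 0.0
      vertex 3.8 22.2 0.0
      vertex 26.0 13.0 0.0
    endloop
  endfacet
  facet normal 0.0000 0.0000 -1.0000
    outer loop
      vertex 3.8 3.8 0.0
      vertex 0.0 13.0 0.0
      vertex 26.0 13.0 0.0
    endloop
  endfacet
  facet normal 0.0000 0.0000 -1.0000
    outer loop
      vertex 13.0 0.0 0.0
      vertex 3.8 3.8 0.0
      vertex 26.0 13.0 0.0
    endloop
  endfacet
  facet normal 0.0000 0.0000 -1.0000
    outer loop
      vertex 22.2 3.8 0.0
      vertex 13.0 0.0 0.0
      vertex 26.0 13.0 0.0
    endloop
  endfacet
  facet normal 0.6241 0.2578 0.7376
    outer loop
      vertex 26.0 13.0 0.0
      vertex 22.2 22.2 0.0
      vertex 13.0 13.0 11.0
    endloop
  endfacet
  facet normal 0.2578 0.6241 0.7376
    outer loop
      vertex 22.2 22.2 0.0
      vertex 13.0 26.0 0.0
      vertex 13.0 13.0 11.0
    endloop
  endfacet
  facet normal -0.2578 0.6241 0.7376
    outer loop
      vertex 13.0 26.0 0.0
      vertex 3.8 22.2 0.0
      vertex 13.0 13.0 11.0
    endloop
  endfacet
  facet normal -0.6241 0.2578 0.7376
    outer loop
      vertex 3.8 22.2 0.0
      vertex 0.0 13.0 0.0
      vertex 13.0 13.0 11.0
    endloop
  endfacet
  facet normal -0.6241 -0.2578 0.7376
    outer loop
      vertex 0.0 13.0 0.0
      vertex 3.8 3.8 0.0
      vertex 13.0 13.0 11.0
    endloop
  endfacet
  facet normal -0.2578 -0.6241 0.7376
    outer loop
      vertex 3.8 3.8 0.0
      vertex 13.0 0.0 0.0
      vertex 13.0 13.0 11.0
    endloop
  endfacet
  facet normal 0.2578 -0.6241 0.7376
    outer loop
      vertex 13.0 0.0 0.0
      vertex 22.2 3.8 0.0
      vertex 13.0 13.0 11.0
    endloop
  endfacet
  facet normal 0.6241 -0.2578 0.7376
    outer loop
      vertex 22.2 3.8 0.0
      vertex 26.0 13.0 0.0
      vertex 13.0 13.0 11.0
    endloop
  endfacet
endsolid part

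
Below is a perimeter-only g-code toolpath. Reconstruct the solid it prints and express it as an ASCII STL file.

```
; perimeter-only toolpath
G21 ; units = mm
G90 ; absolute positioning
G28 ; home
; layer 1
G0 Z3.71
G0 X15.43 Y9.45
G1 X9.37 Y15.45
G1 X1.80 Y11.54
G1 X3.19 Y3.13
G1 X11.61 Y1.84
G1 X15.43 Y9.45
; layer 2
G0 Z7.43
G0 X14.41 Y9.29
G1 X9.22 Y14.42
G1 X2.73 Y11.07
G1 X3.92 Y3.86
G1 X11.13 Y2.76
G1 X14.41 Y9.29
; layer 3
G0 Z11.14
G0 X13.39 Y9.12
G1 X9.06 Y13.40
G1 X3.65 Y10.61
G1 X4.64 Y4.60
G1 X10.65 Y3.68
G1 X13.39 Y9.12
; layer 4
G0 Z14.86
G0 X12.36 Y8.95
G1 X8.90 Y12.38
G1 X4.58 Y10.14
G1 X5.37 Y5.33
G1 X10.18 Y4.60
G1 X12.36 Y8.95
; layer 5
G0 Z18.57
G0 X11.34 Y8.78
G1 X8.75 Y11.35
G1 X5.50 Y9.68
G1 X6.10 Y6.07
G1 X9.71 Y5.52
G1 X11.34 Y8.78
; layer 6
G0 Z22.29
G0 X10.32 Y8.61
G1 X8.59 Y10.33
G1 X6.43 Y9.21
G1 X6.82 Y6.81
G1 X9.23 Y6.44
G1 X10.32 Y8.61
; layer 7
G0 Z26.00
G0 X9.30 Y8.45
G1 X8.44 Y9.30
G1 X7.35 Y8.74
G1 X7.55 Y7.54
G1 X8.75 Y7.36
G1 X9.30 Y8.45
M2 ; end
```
solid part
  facet normal 0.0000 0.0000 -1.0000
    outer loop
      vertex 0.88 12.00 0.00
      vertex 9.53 16.47 0.00
      vertex 16.45 9.62 0.00
    endloop
  endfacet
  facet normal 0.0000 0.0000 -1.0000
    outer loop
      vertex 2.46 2.39 0.00
      vertex 0.88 12.00 0.00
      vertex 16.45 9.62 0.00
    endloop
  endfacet
  facet normal 0.0000 0.0000 -1.0000
    outer loop
      vertex 12.08 0.92 0.00
      vertex 2.46 2.39 0.00
      vertex 16.45 9.62 0.00
    endloop
  endfacet
  facet normal 0.6863 0.6933 0.2199
    outer loop
      vertex 16.45 9.62 0.00
      vertex 9.53 16.47 0.00
      vertex 8.28 8.28 29.72
    endloop
  endfacet
  facet normal -0.4478 0.8666 0.2200
    outer loop
      vertex 9.53 16.47 0.00
      vertex 0.88 12.00 0.00
      vertex 8.28 8.28 29.72
    endloop
  endfacet
  facet normal -0.9626 -0.1583 0.2199
    outer loop
      vertex 0.88 12.00 0.00
      vertex 2.46 2.39 0.00
      vertex 8.28 8.28 29.72
    endloop
  endfacet
  facet normal -0.1474 -0.9643 0.2200
    outer loop
      vertex 2.46 2.39 0.00
      vertex 12.08 0.92 0.00
      vertex 8.28 8.28 29.72
    endloop
  endfacet
  facet normal 0.8717 -0.4379 0.2199
    outer loop
      vertex 12.08 0.92 0.00
      vertex 16.45 9.62 0.00
      vertex 8.28 8.28 29.72
    endloop
  endfacet
endsolid part

The G0 Z moves step by Δz≈3.71 mm. The G1 loops shrink linearly with z, so the solid tapers from its base footprint up to z≈29.7. Closing with a flat bottom cap and the tapered top and triangulating gives 8 facets — a regular 5-sided pyramid, base circumscribed radius ≈ 8.28 mm, apex at z ≈ 29.7 mm.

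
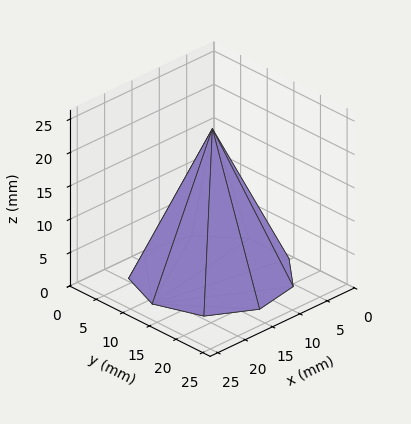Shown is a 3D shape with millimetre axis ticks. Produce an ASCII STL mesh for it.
Reading the render: the shape is a regular 9-sided pyramid, base circumscribed radius ≈ 11 mm, apex at z ≈ 22 mm (dimensions read to the nearest mm from the axis ticks). For the STL, each face is triangulated and given an outward normal.

solid part
  facet normal 0.0000 0.0000 -1.0000
    outer loop
      vertex 12.91 21.83 0.00
      vertex 19.43 18.07 0.00
      vertex 22.00 11.00 0.00
    endloop
  endfacet
  facet normal 0.0000 0.0000 -1.0000
    outer loop
      vertex 5.50 20.53 0.00
      vertex 12.91 21.83 0.00
      vertex 22.00 11.00 0.00
    endloop
  endfacet
  facet normal 0.0000 0.0000 -1.0000
    outer loop
      vertex 0.66 14.76 0.00
      vertex 5.50 20.53 0.00
      vertex 22.00 11.00 0.00
    endloop
  endfacet
  facet normal 0.0000 0.0000 -1.0000
    outer loop
      vertex 0.66 7.24 0.00
      vertex 0.66 14.76 0.00
      vertex 22.00 11.00 0.00
    endloop
  endfacet
  facet normal 0.0000 0.0000 -1.0000
    outer loop
      vertex 5.50 1.47 0.00
      vertex 0.66 7.24 0.00
      vertex 22.00 11.00 0.00
    endloop
  endfacet
  facet normal 0.0000 0.0000 -1.0000
    outer loop
      vertex 12.91 0.17 0.00
      vertex 5.50 1.47 0.00
      vertex 22.00 11.00 0.00
    endloop
  endfacet
  facet normal 0.0000 0.0000 -1.0000
    outer loop
      vertex 19.43 3.93 0.00
      vertex 12.91 0.17 0.00
      vertex 22.00 11.00 0.00
    endloop
  endfacet
  facet normal 0.8506 0.3092 0.4253
    outer loop
      vertex 22.00 11.00 0.00
      vertex 19.43 18.07 0.00
      vertex 11.00 11.00 22.00
    endloop
  endfacet
  facet normal 0.4522 0.7841 0.4252
    outer loop
      vertex 19.43 18.07 0.00
      vertex 12.91 21.83 0.00
      vertex 11.00 11.00 22.00
    endloop
  endfacet
  facet normal -0.1564 0.8915 0.4253
    outer loop
      vertex 12.91 21.83 0.00
      vertex 5.50 20.53 0.00
      vertex 11.00 11.00 22.00
    endloop
  endfacet
  facet normal -0.6934 0.5816 0.4253
    outer loop
      vertex 5.50 20.53 0.00
      vertex 0.66 14.76 0.00
      vertex 11.00 11.00 22.00
    endloop
  endfacet
  facet normal -0.9050 0.0000 0.4254
    outer loop
      vertex 0.66 14.76 0.00
      vertex 0.66 7.24 0.00
      vertex 11.00 11.00 22.00
    endloop
  endfacet
  facet normal -0.6934 -0.5816 0.4253
    outer loop
      vertex 0.66 7.24 0.00
      vertex 5.50 1.47 0.00
      vertex 11.00 11.00 22.00
    endloop
  endfacet
  facet normal -0.1564 -0.8915 0.4253
    outer loop
      vertex 5.50 1.47 0.00
      vertex 12.91 0.17 0.00
      vertex 11.00 11.00 22.00
    endloop
  endfacet
  facet normal 0.4522 -0.7841 0.4252
    outer loop
      vertex 12.91 0.17 0.00
      vertex 19.43 3.93 0.00
      vertex 11.00 11.00 22.00
    endloop
  endfacet
  facet normal 0.8506 -0.3092 0.4253
    outer loop
      vertex 19.43 3.93 0.00
      vertex 22.00 11.00 0.00
      vertex 11.00 11.00 22.00
    endloop
  endfacet
endsolid part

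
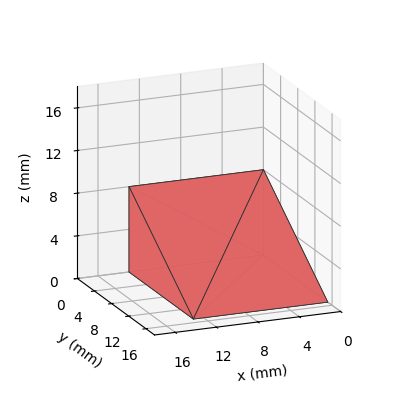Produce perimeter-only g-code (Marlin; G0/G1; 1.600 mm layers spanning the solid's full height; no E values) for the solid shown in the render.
Reading the render: the shape is a wedge (ramp): 13 × 15 mm base, rising to 8 mm along the y=0 edge and sloping linearly to z=0 at y=15 (dimensions read to the nearest mm from the axis ticks). For the g-code, the solid's height is divided into equal slices at the stated Δz and each level perimeter traced with G1 moves after a G0 lift.

; perimeter-only toolpath
G21 ; units = mm
G90 ; absolute positioning
G28 ; home
; layer 1
G0 Z1.600
G0 X0.000 Y0.000
G1 X13.000 Y0.000
G1 X13.000 Y12.000
G1 X0.000 Y12.000
G1 X0.000 Y0.000
; layer 2
G0 Z3.200
G0 X0.000 Y0.000
G1 X13.000 Y0.000
G1 X13.000 Y9.000
G1 X0.000 Y9.000
G1 X0.000 Y0.000
; layer 3
G0 Z4.800
G0 X0.000 Y0.000
G1 X13.000 Y0.000
G1 X13.000 Y6.000
G1 X0.000 Y6.000
G1 X0.000 Y0.000
; layer 4
G0 Z6.400
G0 X0.000 Y0.000
G1 X13.000 Y0.000
G1 X13.000 Y3.000
G1 X0.000 Y3.000
G1 X0.000 Y0.000
M2 ; end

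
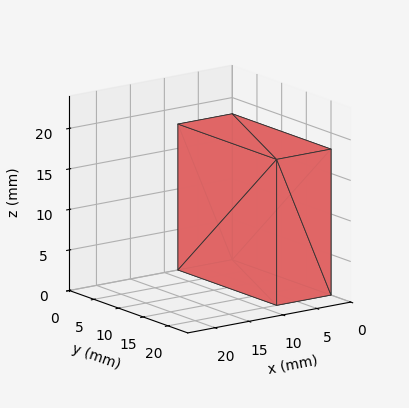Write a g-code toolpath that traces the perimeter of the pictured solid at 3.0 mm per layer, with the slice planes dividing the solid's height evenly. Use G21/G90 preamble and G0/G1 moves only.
Reading the render: the shape is a rectangular box, roughly 8 × 20 mm footprint and 18 mm tall (dimensions read to the nearest mm from the axis ticks). For the g-code, the solid's height is divided into equal slices at the stated Δz and each level perimeter traced with G1 moves after a G0 lift.

; perimeter-only toolpath
G21 ; units = mm
G90 ; absolute positioning
G28 ; home
; layer 1
G0 Z3.0
G0 X0.0 Y0.0
G1 X8.0 Y0.0
G1 X8.0 Y20.0
G1 X0.0 Y20.0
G1 X0.0 Y0.0
; layer 2
G0 Z6.0
G0 X0.0 Y0.0
G1 X8.0 Y0.0
G1 X8.0 Y20.0
G1 X0.0 Y20.0
G1 X0.0 Y0.0
; layer 3
G0 Z9.0
G0 X0.0 Y0.0
G1 X8.0 Y0.0
G1 X8.0 Y20.0
G1 X0.0 Y20.0
G1 X0.0 Y0.0
; layer 4
G0 Z12.0
G0 X0.0 Y0.0
G1 X8.0 Y0.0
G1 X8.0 Y20.0
G1 X0.0 Y20.0
G1 X0.0 Y0.0
; layer 5
G0 Z15.0
G0 X0.0 Y0.0
G1 X8.0 Y0.0
G1 X8.0 Y20.0
G1 X0.0 Y20.0
G1 X0.0 Y0.0
; layer 6
G0 Z18.0
G0 X0.0 Y0.0
G1 X8.0 Y0.0
G1 X8.0 Y20.0
G1 X0.0 Y20.0
G1 X0.0 Y0.0
M2 ; end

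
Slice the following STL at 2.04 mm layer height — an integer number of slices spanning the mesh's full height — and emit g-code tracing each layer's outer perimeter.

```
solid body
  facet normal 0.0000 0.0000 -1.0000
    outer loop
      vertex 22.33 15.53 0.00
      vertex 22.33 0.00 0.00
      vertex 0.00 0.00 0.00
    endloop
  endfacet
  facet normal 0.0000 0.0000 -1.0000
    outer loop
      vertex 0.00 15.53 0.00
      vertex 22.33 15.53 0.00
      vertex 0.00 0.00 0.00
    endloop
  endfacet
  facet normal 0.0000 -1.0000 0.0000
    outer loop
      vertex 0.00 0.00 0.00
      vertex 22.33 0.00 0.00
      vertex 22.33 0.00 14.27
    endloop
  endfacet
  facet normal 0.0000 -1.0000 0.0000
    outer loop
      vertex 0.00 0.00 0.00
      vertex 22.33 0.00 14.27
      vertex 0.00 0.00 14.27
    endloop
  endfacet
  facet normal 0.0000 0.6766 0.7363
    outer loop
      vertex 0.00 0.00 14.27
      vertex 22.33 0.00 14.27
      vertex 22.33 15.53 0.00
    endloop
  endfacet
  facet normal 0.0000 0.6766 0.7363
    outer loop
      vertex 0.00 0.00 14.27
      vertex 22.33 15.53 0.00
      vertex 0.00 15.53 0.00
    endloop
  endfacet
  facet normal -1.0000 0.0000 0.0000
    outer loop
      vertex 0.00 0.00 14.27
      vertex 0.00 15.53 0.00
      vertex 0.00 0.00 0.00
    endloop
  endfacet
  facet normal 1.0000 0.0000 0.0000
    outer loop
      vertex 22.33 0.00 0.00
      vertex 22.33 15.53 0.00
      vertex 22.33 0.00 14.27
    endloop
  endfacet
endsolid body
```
; perimeter-only toolpath
G21 ; units = mm
G90 ; absolute positioning
G28 ; home
; layer 1
G0 Z2.04
G0 X0.00 Y0.00
G1 X22.33 Y0.00
G1 X22.33 Y13.31
G1 X0.00 Y13.31
G1 X0.00 Y0.00
; layer 2
G0 Z4.08
G0 X0.00 Y0.00
G1 X22.33 Y0.00
G1 X22.33 Y11.09
G1 X0.00 Y11.09
G1 X0.00 Y0.00
; layer 3
G0 Z6.12
G0 X0.00 Y0.00
G1 X22.33 Y0.00
G1 X22.33 Y8.87
G1 X0.00 Y8.87
G1 X0.00 Y0.00
; layer 4
G0 Z8.15
G0 X0.00 Y0.00
G1 X22.33 Y0.00
G1 X22.33 Y6.66
G1 X0.00 Y6.66
G1 X0.00 Y0.00
; layer 5
G0 Z10.19
G0 X0.00 Y0.00
G1 X22.33 Y0.00
G1 X22.33 Y4.44
G1 X0.00 Y4.44
G1 X0.00 Y0.00
; layer 6
G0 Z12.23
G0 X0.00 Y0.00
G1 X22.33 Y0.00
G1 X22.33 Y2.22
G1 X0.00 Y2.22
G1 X0.00 Y0.00
M2 ; end

The solid is a wedge (ramp): 22.3 × 15.5 mm base, rising to 14.3 mm along the y=0 edge and sloping linearly to z=0 at y=15.5. Slicing at Δz = 2.04 mm — 7 equal slices spanning the solid's height, so layer i sits at z = i·h/7 — gives 6 non-empty perimeters. Each is a 4-segment closed polygon; G0 lifts to the layer z and rapids to the start vertex, then G1 traces the edges. The cross-section shrinks linearly with z (the slice at the apex is degenerate and omitted).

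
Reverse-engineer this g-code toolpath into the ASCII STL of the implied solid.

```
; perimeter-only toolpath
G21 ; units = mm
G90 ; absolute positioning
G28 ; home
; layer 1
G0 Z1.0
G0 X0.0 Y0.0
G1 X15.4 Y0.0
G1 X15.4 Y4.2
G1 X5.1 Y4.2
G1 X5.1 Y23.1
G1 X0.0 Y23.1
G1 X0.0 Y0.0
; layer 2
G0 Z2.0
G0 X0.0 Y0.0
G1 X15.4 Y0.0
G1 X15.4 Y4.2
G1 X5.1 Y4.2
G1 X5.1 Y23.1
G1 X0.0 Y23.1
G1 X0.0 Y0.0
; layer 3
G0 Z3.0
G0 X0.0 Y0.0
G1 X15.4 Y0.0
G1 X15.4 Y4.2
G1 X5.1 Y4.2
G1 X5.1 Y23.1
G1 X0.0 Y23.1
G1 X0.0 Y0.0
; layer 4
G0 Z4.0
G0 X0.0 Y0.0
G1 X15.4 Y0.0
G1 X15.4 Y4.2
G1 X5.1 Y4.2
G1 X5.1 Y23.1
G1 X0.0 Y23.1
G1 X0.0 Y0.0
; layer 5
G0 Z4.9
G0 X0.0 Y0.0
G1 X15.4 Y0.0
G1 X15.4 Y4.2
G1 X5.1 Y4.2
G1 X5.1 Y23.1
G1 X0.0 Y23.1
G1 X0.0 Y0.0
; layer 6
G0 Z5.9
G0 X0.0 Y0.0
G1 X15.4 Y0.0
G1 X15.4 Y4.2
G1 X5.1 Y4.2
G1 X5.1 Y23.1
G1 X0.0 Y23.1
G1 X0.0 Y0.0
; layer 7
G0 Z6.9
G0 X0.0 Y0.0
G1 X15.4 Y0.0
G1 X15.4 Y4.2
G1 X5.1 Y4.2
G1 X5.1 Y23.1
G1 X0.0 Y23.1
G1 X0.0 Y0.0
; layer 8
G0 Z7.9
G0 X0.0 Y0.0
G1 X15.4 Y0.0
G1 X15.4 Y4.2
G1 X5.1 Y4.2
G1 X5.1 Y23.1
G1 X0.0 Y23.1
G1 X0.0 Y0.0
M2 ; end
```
solid part
  facet normal 0.0000 0.0000 -1.0000
    outer loop
      vertex 15.4 4.2 0.0
      vertex 15.4 0.0 0.0
      vertex 0.0 0.0 0.0
    endloop
  endfacet
  facet normal 0.0000 0.0000 -1.0000
    outer loop
      vertex 5.1 4.2 0.0
      vertex 15.4 4.2 0.0
      vertex 0.0 0.0 0.0
    endloop
  endfacet
  facet normal 0.0000 0.0000 -1.0000
    outer loop
      vertex 5.1 23.1 0.0
      vertex 5.1 4.2 0.0
      vertex 0.0 0.0 0.0
    endloop
  endfacet
  facet normal 0.0000 0.0000 -1.0000
    outer loop
      vertex 0.0 23.1 0.0
      vertex 5.1 23.1 0.0
      vertex 0.0 0.0 0.0
    endloop
  endfacet
  facet normal 0.0000 0.0000 1.0000
    outer loop
      vertex 0.0 0.0 7.9
      vertex 15.4 0.0 7.9
      vertex 15.4 4.2 7.9
    endloop
  endfacet
  facet normal 0.0000 0.0000 1.0000
    outer loop
      vertex 0.0 0.0 7.9
      vertex 15.4 4.2 7.9
      vertex 5.1 4.2 7.9
    endloop
  endfacet
  facet normal 0.0000 0.0000 1.0000
    outer loop
      vertex 0.0 0.0 7.9
      vertex 5.1 4.2 7.9
      vertex 5.1 23.1 7.9
    endloop
  endfacet
  facet normal 0.0000 0.0000 1.0000
    outer loop
      vertex 0.0 0.0 7.9
      vertex 5.1 23.1 7.9
      vertex 0.0 23.1 7.9
    endloop
  endfacet
  facet normal 0.0000 -1.0000 0.0000
    outer loop
      vertex 0.0 0.0 0.0
      vertex 15.4 0.0 0.0
      vertex 15.4 0.0 7.9
    endloop
  endfacet
  facet normal 0.0000 -1.0000 0.0000
    outer loop
      vertex 0.0 0.0 0.0
      vertex 15.4 0.0 7.9
      vertex 0.0 0.0 7.9
    endloop
  endfacet
  facet normal 1.0000 0.0000 0.0000
    outer loop
      vertex 15.4 0.0 0.0
      vertex 15.4 4.2 0.0
      vertex 15.4 4.2 7.9
    endloop
  endfacet
  facet normal 1.0000 0.0000 0.0000
    outer loop
      vertex 15.4 0.0 0.0
      vertex 15.4 4.2 7.9
      vertex 15.4 0.0 7.9
    endloop
  endfacet
  facet normal 0.0000 1.0000 0.0000
    outer loop
      vertex 15.4 4.2 0.0
      vertex 5.1 4.2 0.0
      vertex 5.1 4.2 7.9
    endloop
  endfacet
  facet normal 0.0000 1.0000 0.0000
    outer loop
      vertex 15.4 4.2 0.0
      vertex 5.1 4.2 7.9
      vertex 15.4 4.2 7.9
    endloop
  endfacet
  facet normal 1.0000 0.0000 0.0000
    outer loop
      vertex 5.1 4.2 0.0
      vertex 5.1 23.1 0.0
      vertex 5.1 23.1 7.9
    endloop
  endfacet
  facet normal 1.0000 0.0000 0.0000
    outer loop
      vertex 5.1 4.2 0.0
      vertex 5.1 23.1 7.9
      vertex 5.1 4.2 7.9
    endloop
  endfacet
  facet normal 0.0000 1.0000 0.0000
    outer loop
      vertex 5.1 23.1 0.0
      vertex 0.0 23.1 0.0
      vertex 0.0 23.1 7.9
    endloop
  endfacet
  facet normal 0.0000 1.0000 0.0000
    outer loop
      vertex 5.1 23.1 0.0
      vertex 0.0 23.1 7.9
      vertex 5.1 23.1 7.9
    endloop
  endfacet
  facet normal -1.0000 0.0000 0.0000
    outer loop
      vertex 0.0 23.1 0.0
      vertex 0.0 0.0 0.0
      vertex 0.0 0.0 7.9
    endloop
  endfacet
  facet normal -1.0000 0.0000 0.0000
    outer loop
      vertex 0.0 23.1 0.0
      vertex 0.0 0.0 7.9
      vertex 0.0 23.1 7.9
    endloop
  endfacet
endsolid part

The G0 Z moves step by Δz≈1.0 mm. Every layer's G1 loop is the same polygon, so the solid is a straight extrusion of it from z=0 to z≈7.9. Closing with flat bottom and top caps and triangulating gives 20 facets — an L-shaped prism: outer 15.4 × 23.1 mm, arm thicknesses ≈ 4.2 mm (horizontal) and 5.1 mm (vertical), extruded 7.9 mm in z.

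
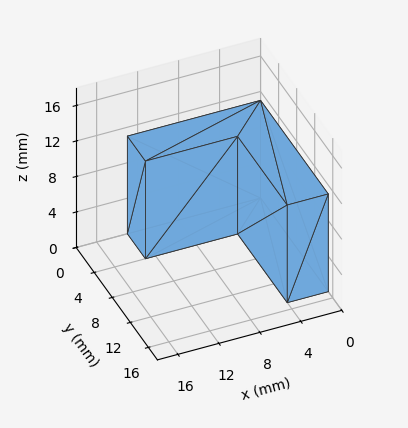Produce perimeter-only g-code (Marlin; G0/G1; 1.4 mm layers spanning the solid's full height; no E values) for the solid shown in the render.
Reading the render: the shape is an L-shaped prism: outer 13 × 15 mm, arm thicknesses ≈ 4 mm (horizontal) and 4 mm (vertical), extruded 11 mm in z (dimensions read to the nearest mm from the axis ticks). For the g-code, the solid's height is divided into equal slices at the stated Δz and each level perimeter traced with G1 moves after a G0 lift.

; perimeter-only toolpath
G21 ; units = mm
G90 ; absolute positioning
G28 ; home
; layer 1
G0 Z1.4
G0 X0.0 Y0.0
G1 X13.0 Y0.0
G1 X13.0 Y4.0
G1 X4.0 Y4.0
G1 X4.0 Y15.0
G1 X0.0 Y15.0
G1 X0.0 Y0.0
; layer 2
G0 Z2.8
G0 X0.0 Y0.0
G1 X13.0 Y0.0
G1 X13.0 Y4.0
G1 X4.0 Y4.0
G1 X4.0 Y15.0
G1 X0.0 Y15.0
G1 X0.0 Y0.0
; layer 3
G0 Z4.1
G0 X0.0 Y0.0
G1 X13.0 Y0.0
G1 X13.0 Y4.0
G1 X4.0 Y4.0
G1 X4.0 Y15.0
G1 X0.0 Y15.0
G1 X0.0 Y0.0
; layer 4
G0 Z5.5
G0 X0.0 Y0.0
G1 X13.0 Y0.0
G1 X13.0 Y4.0
G1 X4.0 Y4.0
G1 X4.0 Y15.0
G1 X0.0 Y15.0
G1 X0.0 Y0.0
; layer 5
G0 Z6.9
G0 X0.0 Y0.0
G1 X13.0 Y0.0
G1 X13.0 Y4.0
G1 X4.0 Y4.0
G1 X4.0 Y15.0
G1 X0.0 Y15.0
G1 X0.0 Y0.0
; layer 6
G0 Z8.2
G0 X0.0 Y0.0
G1 X13.0 Y0.0
G1 X13.0 Y4.0
G1 X4.0 Y4.0
G1 X4.0 Y15.0
G1 X0.0 Y15.0
G1 X0.0 Y0.0
; layer 7
G0 Z9.6
G0 X0.0 Y0.0
G1 X13.0 Y0.0
G1 X13.0 Y4.0
G1 X4.0 Y4.0
G1 X4.0 Y15.0
G1 X0.0 Y15.0
G1 X0.0 Y0.0
; layer 8
G0 Z11.0
G0 X0.0 Y0.0
G1 X13.0 Y0.0
G1 X13.0 Y4.0
G1 X4.0 Y4.0
G1 X4.0 Y15.0
G1 X0.0 Y15.0
G1 X0.0 Y0.0
M2 ; end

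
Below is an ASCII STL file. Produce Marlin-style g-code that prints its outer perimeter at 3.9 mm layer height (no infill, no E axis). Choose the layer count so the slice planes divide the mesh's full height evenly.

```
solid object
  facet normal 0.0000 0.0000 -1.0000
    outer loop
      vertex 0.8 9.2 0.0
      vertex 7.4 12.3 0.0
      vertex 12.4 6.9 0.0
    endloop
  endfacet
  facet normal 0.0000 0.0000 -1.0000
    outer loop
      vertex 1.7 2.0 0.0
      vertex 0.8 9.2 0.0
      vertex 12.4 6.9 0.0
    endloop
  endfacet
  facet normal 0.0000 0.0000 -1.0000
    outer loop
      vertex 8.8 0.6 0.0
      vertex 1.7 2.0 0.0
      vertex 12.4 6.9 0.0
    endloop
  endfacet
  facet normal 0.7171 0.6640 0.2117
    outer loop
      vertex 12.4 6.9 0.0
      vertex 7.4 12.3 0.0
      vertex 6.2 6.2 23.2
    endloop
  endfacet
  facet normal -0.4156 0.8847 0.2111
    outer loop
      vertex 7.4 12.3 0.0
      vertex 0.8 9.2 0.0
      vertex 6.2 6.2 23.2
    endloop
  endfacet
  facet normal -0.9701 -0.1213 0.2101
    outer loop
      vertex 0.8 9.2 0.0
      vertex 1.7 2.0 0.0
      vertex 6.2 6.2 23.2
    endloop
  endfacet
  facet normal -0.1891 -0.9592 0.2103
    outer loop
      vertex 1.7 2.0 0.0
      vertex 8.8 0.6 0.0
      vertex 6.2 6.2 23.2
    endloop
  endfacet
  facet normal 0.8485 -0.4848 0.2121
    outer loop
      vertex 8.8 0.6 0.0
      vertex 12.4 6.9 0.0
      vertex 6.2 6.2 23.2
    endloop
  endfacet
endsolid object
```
; perimeter-only toolpath
G21 ; units = mm
G90 ; absolute positioning
G28 ; home
; layer 1
G0 Z3.9
G0 X11.4 Y6.8
G1 X7.2 Y11.3
G1 X1.7 Y8.7
G1 X2.5 Y2.7
G1 X8.4 Y1.5
G1 X11.4 Y6.8
; layer 2
G0 Z7.7
G0 X10.3 Y6.7
G1 X7.0 Y10.3
G1 X2.6 Y8.2
G1 X3.2 Y3.4
G1 X7.9 Y2.5
G1 X10.3 Y6.7
; layer 3
G0 Z11.6
G0 X9.3 Y6.6
G1 X6.8 Y9.2
G1 X3.5 Y7.7
G1 X4.0 Y4.1
G1 X7.5 Y3.4
G1 X9.3 Y6.6
; layer 4
G0 Z15.5
G0 X8.3 Y6.4
G1 X6.6 Y8.2
G1 X4.4 Y7.2
G1 X4.7 Y4.8
G1 X7.1 Y4.3
G1 X8.3 Y6.4
; layer 5
G0 Z19.3
G0 X7.2 Y6.3
G1 X6.4 Y7.2
G1 X5.3 Y6.7
G1 X5.4 Y5.5
G1 X6.6 Y5.3
G1 X7.2 Y6.3
M2 ; end

The solid is a regular 5-sided pyramid, base circumscribed radius ≈ 6.2 mm, apex at z ≈ 23.2 mm. Slicing at Δz = 3.9 mm — 6 equal slices spanning the solid's height, so layer i sits at z = i·h/6 — gives 5 non-empty perimeters. Each is a 5-segment closed polygon; G0 lifts to the layer z and rapids to the start vertex, then G1 traces the edges. The cross-section shrinks linearly with z (the slice at the apex is degenerate and omitted).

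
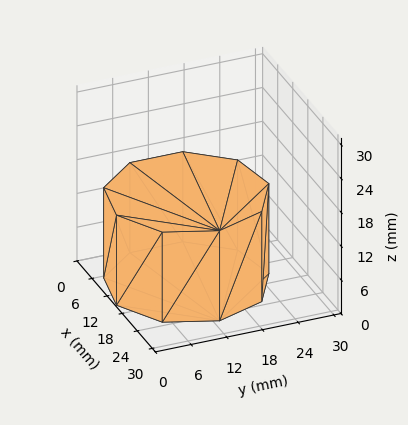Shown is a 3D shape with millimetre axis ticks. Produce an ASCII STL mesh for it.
Reading the render: the shape is a regular 9-sided prism (a cylinder approximated with 9 flat sides), circumscribed radius ≈ 13 mm, height ≈ 16 mm (dimensions read to the nearest mm from the axis ticks). For the STL, each face is triangulated and given an outward normal.

solid part
  facet normal 0.0000 0.0000 -1.0000
    outer loop
      vertex 15.26 25.80 0.00
      vertex 22.96 21.36 0.00
      vertex 26.00 13.00 0.00
    endloop
  endfacet
  facet normal 0.0000 0.0000 -1.0000
    outer loop
      vertex 6.50 24.26 0.00
      vertex 15.26 25.80 0.00
      vertex 26.00 13.00 0.00
    endloop
  endfacet
  facet normal 0.0000 0.0000 -1.0000
    outer loop
      vertex 0.78 17.45 0.00
      vertex 6.50 24.26 0.00
      vertex 26.00 13.00 0.00
    endloop
  endfacet
  facet normal 0.0000 0.0000 -1.0000
    outer loop
      vertex 0.78 8.55 0.00
      vertex 0.78 17.45 0.00
      vertex 26.00 13.00 0.00
    endloop
  endfacet
  facet normal 0.0000 0.0000 -1.0000
    outer loop
      vertex 6.50 1.74 0.00
      vertex 0.78 8.55 0.00
      vertex 26.00 13.00 0.00
    endloop
  endfacet
  facet normal 0.0000 0.0000 -1.0000
    outer loop
      vertex 15.26 0.20 0.00
      vertex 6.50 1.74 0.00
      vertex 26.00 13.00 0.00
    endloop
  endfacet
  facet normal 0.0000 0.0000 -1.0000
    outer loop
      vertex 22.96 4.64 0.00
      vertex 15.26 0.20 0.00
      vertex 26.00 13.00 0.00
    endloop
  endfacet
  facet normal 0.0000 0.0000 1.0000
    outer loop
      vertex 26.00 13.00 16.00
      vertex 22.96 21.36 16.00
      vertex 15.26 25.80 16.00
    endloop
  endfacet
  facet normal 0.0000 0.0000 1.0000
    outer loop
      vertex 26.00 13.00 16.00
      vertex 15.26 25.80 16.00
      vertex 6.50 24.26 16.00
    endloop
  endfacet
  facet normal 0.0000 0.0000 1.0000
    outer loop
      vertex 26.00 13.00 16.00
      vertex 6.50 24.26 16.00
      vertex 0.78 17.45 16.00
    endloop
  endfacet
  facet normal 0.0000 0.0000 1.0000
    outer loop
      vertex 26.00 13.00 16.00
      vertex 0.78 17.45 16.00
      vertex 0.78 8.55 16.00
    endloop
  endfacet
  facet normal 0.0000 0.0000 1.0000
    outer loop
      vertex 26.00 13.00 16.00
      vertex 0.78 8.55 16.00
      vertex 6.50 1.74 16.00
    endloop
  endfacet
  facet normal 0.0000 0.0000 1.0000
    outer loop
      vertex 26.00 13.00 16.00
      vertex 6.50 1.74 16.00
      vertex 15.26 0.20 16.00
    endloop
  endfacet
  facet normal 0.0000 0.0000 1.0000
    outer loop
      vertex 26.00 13.00 16.00
      vertex 15.26 0.20 16.00
      vertex 22.96 4.64 16.00
    endloop
  endfacet
  facet normal 0.9398 0.3417 0.0000
    outer loop
      vertex 26.00 13.00 0.00
      vertex 22.96 21.36 0.00
      vertex 22.96 21.36 16.00
    endloop
  endfacet
  facet normal 0.9398 0.3417 0.0000
    outer loop
      vertex 26.00 13.00 0.00
      vertex 22.96 21.36 16.00
      vertex 26.00 13.00 16.00
    endloop
  endfacet
  facet normal 0.4995 0.8663 0.0000
    outer loop
      vertex 22.96 21.36 0.00
      vertex 15.26 25.80 0.00
      vertex 15.26 25.80 16.00
    endloop
  endfacet
  facet normal 0.4995 0.8663 0.0000
    outer loop
      vertex 22.96 21.36 0.00
      vertex 15.26 25.80 16.00
      vertex 22.96 21.36 16.00
    endloop
  endfacet
  facet normal -0.1731 0.9849 0.0000
    outer loop
      vertex 15.26 25.80 0.00
      vertex 6.50 24.26 0.00
      vertex 6.50 24.26 16.00
    endloop
  endfacet
  facet normal -0.1731 0.9849 0.0000
    outer loop
      vertex 15.26 25.80 0.00
      vertex 6.50 24.26 16.00
      vertex 15.26 25.80 16.00
    endloop
  endfacet
  facet normal -0.7657 0.6432 0.0000
    outer loop
      vertex 6.50 24.26 0.00
      vertex 0.78 17.45 0.00
      vertex 0.78 17.45 16.00
    endloop
  endfacet
  facet normal -0.7657 0.6432 0.0000
    outer loop
      vertex 6.50 24.26 0.00
      vertex 0.78 17.45 16.00
      vertex 6.50 24.26 16.00
    endloop
  endfacet
  facet normal -1.0000 0.0000 0.0000
    outer loop
      vertex 0.78 17.45 0.00
      vertex 0.78 8.55 0.00
      vertex 0.78 8.55 16.00
    endloop
  endfacet
  facet normal -1.0000 0.0000 0.0000
    outer loop
      vertex 0.78 17.45 0.00
      vertex 0.78 8.55 16.00
      vertex 0.78 17.45 16.00
    endloop
  endfacet
  facet normal -0.7657 -0.6432 0.0000
    outer loop
      vertex 0.78 8.55 0.00
      vertex 6.50 1.74 0.00
      vertex 6.50 1.74 16.00
    endloop
  endfacet
  facet normal -0.7657 -0.6432 0.0000
    outer loop
      vertex 0.78 8.55 0.00
      vertex 6.50 1.74 16.00
      vertex 0.78 8.55 16.00
    endloop
  endfacet
  facet normal -0.1731 -0.9849 0.0000
    outer loop
      vertex 6.50 1.74 0.00
      vertex 15.26 0.20 0.00
      vertex 15.26 0.20 16.00
    endloop
  endfacet
  facet normal -0.1731 -0.9849 0.0000
    outer loop
      vertex 6.50 1.74 0.00
      vertex 15.26 0.20 16.00
      vertex 6.50 1.74 16.00
    endloop
  endfacet
  facet normal 0.4995 -0.8663 0.0000
    outer loop
      vertex 15.26 0.20 0.00
      vertex 22.96 4.64 0.00
      vertex 22.96 4.64 16.00
    endloop
  endfacet
  facet normal 0.4995 -0.8663 0.0000
    outer loop
      vertex 15.26 0.20 0.00
      vertex 22.96 4.64 16.00
      vertex 15.26 0.20 16.00
    endloop
  endfacet
  facet normal 0.9398 -0.3417 0.0000
    outer loop
      vertex 22.96 4.64 0.00
      vertex 26.00 13.00 0.00
      vertex 26.00 13.00 16.00
    endloop
  endfacet
  facet normal 0.9398 -0.3417 0.0000
    outer loop
      vertex 22.96 4.64 0.00
      vertex 26.00 13.00 16.00
      vertex 22.96 4.64 16.00
    endloop
  endfacet
endsolid part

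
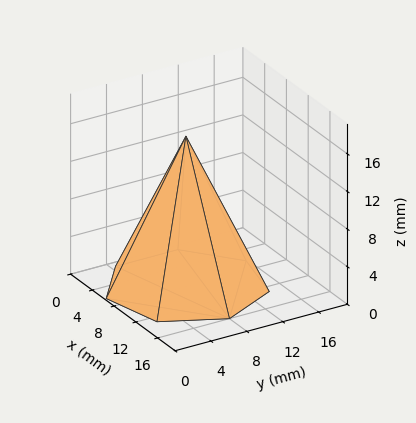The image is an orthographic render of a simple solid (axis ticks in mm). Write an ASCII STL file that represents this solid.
Reading the render: the shape is a regular 7-sided pyramid, base circumscribed radius ≈ 8 mm, apex at z ≈ 16 mm (dimensions read to the nearest mm from the axis ticks). For the STL, each face is triangulated and given an outward normal.

solid part
  facet normal 0.0000 0.0000 -1.0000
    outer loop
      vertex 6.22 15.80 0.00
      vertex 12.99 14.25 0.00
      vertex 16.00 8.00 0.00
    endloop
  endfacet
  facet normal 0.0000 0.0000 -1.0000
    outer loop
      vertex 0.79 11.47 0.00
      vertex 6.22 15.80 0.00
      vertex 16.00 8.00 0.00
    endloop
  endfacet
  facet normal 0.0000 0.0000 -1.0000
    outer loop
      vertex 0.79 4.53 0.00
      vertex 0.79 11.47 0.00
      vertex 16.00 8.00 0.00
    endloop
  endfacet
  facet normal 0.0000 0.0000 -1.0000
    outer loop
      vertex 6.22 0.20 0.00
      vertex 0.79 4.53 0.00
      vertex 16.00 8.00 0.00
    endloop
  endfacet
  facet normal 0.0000 0.0000 -1.0000
    outer loop
      vertex 12.99 1.75 0.00
      vertex 6.22 0.20 0.00
      vertex 16.00 8.00 0.00
    endloop
  endfacet
  facet normal 0.8215 0.3956 0.4107
    outer loop
      vertex 16.00 8.00 0.00
      vertex 12.99 14.25 0.00
      vertex 8.00 8.00 16.00
    endloop
  endfacet
  facet normal 0.2035 0.8888 0.4106
    outer loop
      vertex 12.99 14.25 0.00
      vertex 6.22 15.80 0.00
      vertex 8.00 8.00 16.00
    endloop
  endfacet
  facet normal -0.5684 0.7128 0.4108
    outer loop
      vertex 6.22 15.80 0.00
      vertex 0.79 11.47 0.00
      vertex 8.00 8.00 16.00
    endloop
  endfacet
  facet normal -0.9117 0.0000 0.4108
    outer loop
      vertex 0.79 11.47 0.00
      vertex 0.79 4.53 0.00
      vertex 8.00 8.00 16.00
    endloop
  endfacet
  facet normal -0.5684 -0.7128 0.4108
    outer loop
      vertex 0.79 4.53 0.00
      vertex 6.22 0.20 0.00
      vertex 8.00 8.00 16.00
    endloop
  endfacet
  facet normal 0.2035 -0.8888 0.4106
    outer loop
      vertex 6.22 0.20 0.00
      vertex 12.99 1.75 0.00
      vertex 8.00 8.00 16.00
    endloop
  endfacet
  facet normal 0.8215 -0.3956 0.4107
    outer loop
      vertex 12.99 1.75 0.00
      vertex 16.00 8.00 0.00
      vertex 8.00 8.00 16.00
    endloop
  endfacet
endsolid part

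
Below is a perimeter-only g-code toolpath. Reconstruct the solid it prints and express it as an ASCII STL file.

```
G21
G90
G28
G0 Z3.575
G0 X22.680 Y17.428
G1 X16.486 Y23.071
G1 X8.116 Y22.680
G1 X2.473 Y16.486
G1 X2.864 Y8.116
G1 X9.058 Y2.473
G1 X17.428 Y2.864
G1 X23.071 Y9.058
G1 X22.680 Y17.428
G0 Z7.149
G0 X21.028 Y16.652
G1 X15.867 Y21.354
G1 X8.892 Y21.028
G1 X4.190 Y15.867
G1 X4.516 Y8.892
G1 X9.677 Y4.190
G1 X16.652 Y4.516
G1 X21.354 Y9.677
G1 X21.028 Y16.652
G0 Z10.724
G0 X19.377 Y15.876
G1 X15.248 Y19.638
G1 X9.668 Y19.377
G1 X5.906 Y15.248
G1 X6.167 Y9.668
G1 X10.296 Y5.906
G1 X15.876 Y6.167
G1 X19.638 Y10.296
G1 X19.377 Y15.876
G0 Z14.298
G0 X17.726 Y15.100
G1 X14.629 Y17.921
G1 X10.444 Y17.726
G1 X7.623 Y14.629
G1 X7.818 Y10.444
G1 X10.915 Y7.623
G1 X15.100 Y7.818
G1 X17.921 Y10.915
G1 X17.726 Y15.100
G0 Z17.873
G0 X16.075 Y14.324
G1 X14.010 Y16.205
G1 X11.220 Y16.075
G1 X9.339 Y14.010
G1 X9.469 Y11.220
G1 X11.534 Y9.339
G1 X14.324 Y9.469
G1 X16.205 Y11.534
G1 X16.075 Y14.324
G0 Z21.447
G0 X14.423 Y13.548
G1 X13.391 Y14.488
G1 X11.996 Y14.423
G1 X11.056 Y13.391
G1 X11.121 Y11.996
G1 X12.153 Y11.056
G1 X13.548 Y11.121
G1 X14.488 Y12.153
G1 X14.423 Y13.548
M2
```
solid part
  facet normal 0.0000 0.0000 -1.0000
    outer loop
      vertex 7.340 24.331 0.000
      vertex 17.105 24.787 0.000
      vertex 24.331 18.204 0.000
    endloop
  endfacet
  facet normal 0.0000 0.0000 -1.0000
    outer loop
      vertex 0.757 17.105 0.000
      vertex 7.340 24.331 0.000
      vertex 24.331 18.204 0.000
    endloop
  endfacet
  facet normal 0.0000 0.0000 -1.0000
    outer loop
      vertex 1.213 7.340 0.000
      vertex 0.757 17.105 0.000
      vertex 24.331 18.204 0.000
    endloop
  endfacet
  facet normal 0.0000 0.0000 -1.0000
    outer loop
      vertex 8.439 0.757 0.000
      vertex 1.213 7.340 0.000
      vertex 24.331 18.204 0.000
    endloop
  endfacet
  facet normal 0.0000 0.0000 -1.0000
    outer loop
      vertex 18.204 1.213 0.000
      vertex 8.439 0.757 0.000
      vertex 24.331 18.204 0.000
    endloop
  endfacet
  facet normal 0.0000 0.0000 -1.0000
    outer loop
      vertex 24.787 8.439 0.000
      vertex 18.204 1.213 0.000
      vertex 24.331 18.204 0.000
    endloop
  endfacet
  facet normal 0.6091 0.6686 0.4265
    outer loop
      vertex 24.331 18.204 0.000
      vertex 17.105 24.787 0.000
      vertex 12.772 12.772 25.022
    endloop
  endfacet
  facet normal -0.0422 0.9035 0.4265
    outer loop
      vertex 17.105 24.787 0.000
      vertex 7.340 24.331 0.000
      vertex 12.772 12.772 25.022
    endloop
  endfacet
  facet normal -0.6686 0.6091 0.4265
    outer loop
      vertex 7.340 24.331 0.000
      vertex 0.757 17.105 0.000
      vertex 12.772 12.772 25.022
    endloop
  endfacet
  facet normal -0.9035 -0.0422 0.4265
    outer loop
      vertex 0.757 17.105 0.000
      vertex 1.213 7.340 0.000
      vertex 12.772 12.772 25.022
    endloop
  endfacet
  facet normal -0.6091 -0.6686 0.4265
    outer loop
      vertex 1.213 7.340 0.000
      vertex 8.439 0.757 0.000
      vertex 12.772 12.772 25.022
    endloop
  endfacet
  facet normal 0.0422 -0.9035 0.4265
    outer loop
      vertex 8.439 0.757 0.000
      vertex 18.204 1.213 0.000
      vertex 12.772 12.772 25.022
    endloop
  endfacet
  facet normal 0.6686 -0.6091 0.4265
    outer loop
      vertex 18.204 1.213 0.000
      vertex 24.787 8.439 0.000
      vertex 12.772 12.772 25.022
    endloop
  endfacet
  facet normal 0.9035 0.0422 0.4265
    outer loop
      vertex 24.787 8.439 0.000
      vertex 24.331 18.204 0.000
      vertex 12.772 12.772 25.022
    endloop
  endfacet
endsolid part

The G0 Z moves step by Δz≈3.575 mm. The G1 loops shrink linearly with z, so the solid tapers from its base footprint up to z≈25. Closing with a flat bottom cap and the tapered top and triangulating gives 14 facets — a regular 8-sided pyramid, base circumscribed radius ≈ 12.8 mm, apex at z ≈ 25 mm.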